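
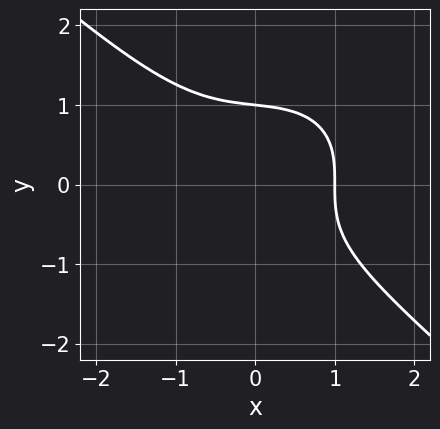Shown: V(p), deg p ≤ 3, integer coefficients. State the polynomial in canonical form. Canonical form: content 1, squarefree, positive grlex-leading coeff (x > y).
1. Degree: a generic line meets the curve in up to 3 points, so deg p = 3.
2. From the axis intercepts and sections: one x-axis crossing is at x = 1; it crosses the y-axis at the gridline y = 1.
3. Together with the visible shape, these determine p as stated.

2*x^3 + 3*y^3 + x - 3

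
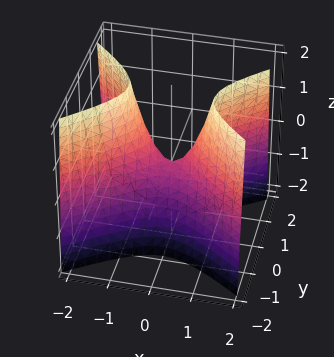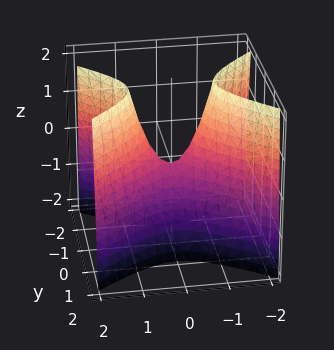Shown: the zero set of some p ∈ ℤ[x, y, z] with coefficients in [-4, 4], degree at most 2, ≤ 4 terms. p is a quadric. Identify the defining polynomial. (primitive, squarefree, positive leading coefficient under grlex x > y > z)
1. Degree: a hyperbolic paraboloid; a quadric, so deg p = 2.
2. Symmetries: it's symmetric under y → −y, forcing even powers of y; mirror symmetry x ↦ −x ⇒ only even powers of x.
3. Checking where it meets the axes: it meets the x-axis at x = 0 (among the integer gridlines); it crosses the y-axis at the gridline y = 0; one z-axis crossing is at z = 0.
4. Putting this together gives p.

2*x^2 - 3*y^2 - z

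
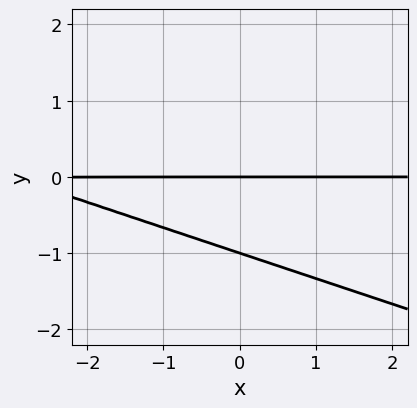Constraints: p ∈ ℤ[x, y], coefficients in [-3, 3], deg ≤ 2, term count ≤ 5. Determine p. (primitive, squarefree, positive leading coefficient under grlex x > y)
1. deg p = 2. The shape is more complex than any degree-1 curve.
2. From the visible intercepts: the y-axis gridline crossings are at y ∈ {-1, 0}; every point of the x-axis in the box is on the curve.
3. Together with the visible shape, these determine p as stated.

x*y + 3*y^2 + 3*y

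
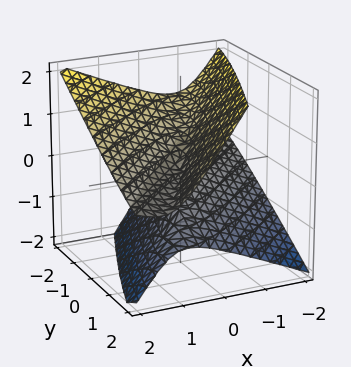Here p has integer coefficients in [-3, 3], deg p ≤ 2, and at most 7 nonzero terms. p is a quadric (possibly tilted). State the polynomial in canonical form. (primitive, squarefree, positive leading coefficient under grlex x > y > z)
2*x^2 - 3*x*y - 3*x*z + y^2 - 3*z^2

The degree is 2 — no degree-1 surface has this shape.
Checking where it meets the axes: it crosses the x-axis at the gridline x = 0; it meets the y-axis at y = 0 (among the integer gridlines); it crosses the z-axis at the gridline z = 0.
Fitting integer coefficients to these (and the overall shape) gives p.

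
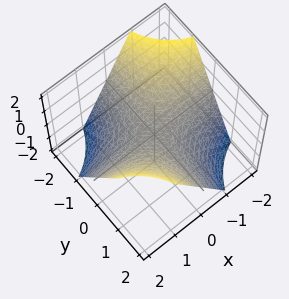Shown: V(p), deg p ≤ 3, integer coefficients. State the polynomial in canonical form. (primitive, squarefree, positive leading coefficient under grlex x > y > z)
1. Degree: a saddle surface; a quadric, so deg p = 2.
2. Observable constraints: the visible x-axis segment lies entirely on the surface; the visible y-axis segment lies entirely on the surface.
3. Together with the visible shape, these determine p as stated.

x*y - z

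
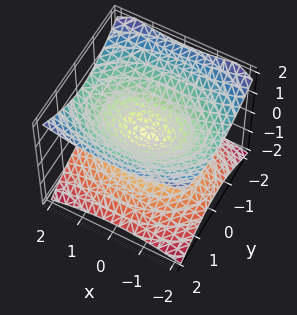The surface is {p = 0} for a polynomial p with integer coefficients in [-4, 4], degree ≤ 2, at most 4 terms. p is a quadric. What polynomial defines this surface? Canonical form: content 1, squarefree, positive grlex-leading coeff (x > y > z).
x^2 + 2*y^2 - 3*z^2

1. Degree: two nappes meeting at a single point; a quadric, so deg p = 2.
2. Symmetries: it's symmetric under z → −z, forcing even powers of z; it's symmetric under y → −y, forcing even powers of y; it's symmetric under x → −x, forcing even powers of x.
3. Against the integer gridlines: one x-axis crossing is at x = 0; it crosses the z-axis at the gridline z = 0; it crosses the y-axis at the gridline y = 0.
4. These observations pin down the coefficients.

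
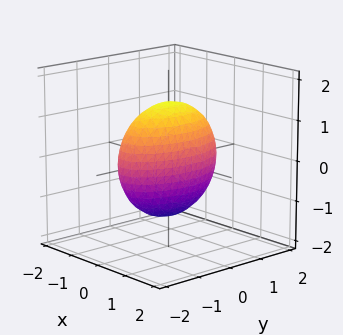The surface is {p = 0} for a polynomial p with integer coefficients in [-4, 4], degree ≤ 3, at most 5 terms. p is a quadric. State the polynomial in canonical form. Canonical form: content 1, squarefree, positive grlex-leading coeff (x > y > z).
3*x^2 + y^2 + z^2 - 2

1. deg p = 2.
2. Symmetries: it's symmetric under z → −z, forcing even powers of z; the x ↦ −x reflection is a symmetry, so x appears only in even powers; the y ↦ −y reflection is a symmetry, so y appears only in even powers.
3. These observations pin down the coefficients.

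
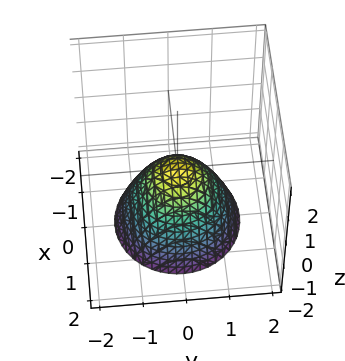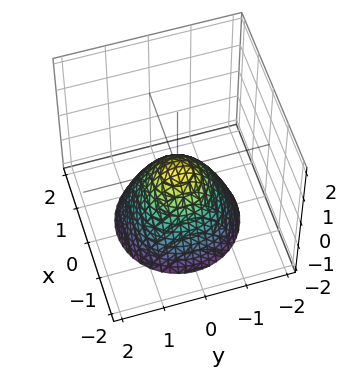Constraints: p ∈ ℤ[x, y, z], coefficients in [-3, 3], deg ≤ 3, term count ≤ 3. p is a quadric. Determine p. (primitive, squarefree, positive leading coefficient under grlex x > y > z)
x^2 + y^2 + z

(a) deg p = 2.
(b) Symmetries: rotational symmetry about the z-axis ⇒ p depends on x, y only through x² + y².
(c) From the visible intercepts: it crosses the x-axis at the gridline x = 0; it crosses the y-axis at the gridline y = 0; one z-axis crossing is at z = 0; a circular section at z = -1 has radius exactly 1.
(d) Putting this together gives p.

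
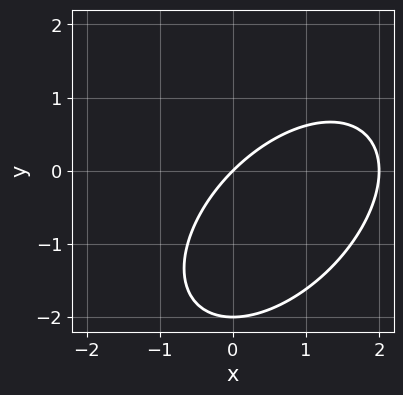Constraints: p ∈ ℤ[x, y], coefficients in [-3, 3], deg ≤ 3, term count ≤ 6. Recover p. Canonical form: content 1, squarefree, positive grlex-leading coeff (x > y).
First, the degree is 2 — the shape is more complex than any degree-1 curve.
Then, observable constraints: the x-axis gridline crossings are at x ∈ {0, 2}; the y-axis gridline crossings are at y ∈ {-2, 0}.
Finally, the integer polynomial consistent with all of this is the stated p.

x^2 - x*y + y^2 - 2*x + 2*y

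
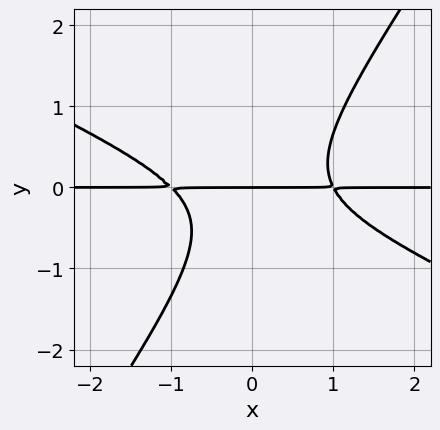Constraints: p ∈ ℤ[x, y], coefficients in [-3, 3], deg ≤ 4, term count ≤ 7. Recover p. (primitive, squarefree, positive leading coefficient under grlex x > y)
2*x^2*y + 3*x*y^2 - 3*y^3 - y^2 - 2*y

(a) deg p = 3. No degree-2 curve has this shape.
(b) From the visible intercepts: one y-axis crossing is at y = 0; every point of the x-axis in the box is on the curve.
(c) Fitting integer coefficients to these (and the overall shape) gives p.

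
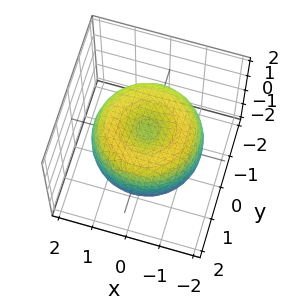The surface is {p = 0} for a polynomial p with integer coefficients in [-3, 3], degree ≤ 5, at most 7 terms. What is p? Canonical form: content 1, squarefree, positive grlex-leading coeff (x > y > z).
x^4 + 2*x^2*y^2 + y^4 - 2*x^2 - 2*y^2 + 2*z^2 - 1

(a) The degree is 4 — a generic line meets the surface in up to 4 points.
(b) Symmetries: the surface is invariant under rotation about z: p = q(x² + y², z).
(c) From the axis intercepts and sections: a circular section at z = -1 has radius exactly 1.
(d) Fitting integer coefficients to these (and the overall shape) gives p.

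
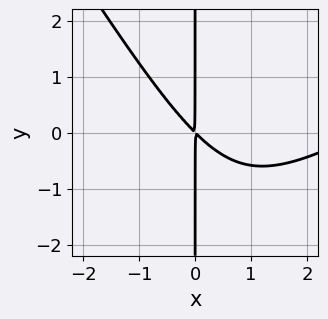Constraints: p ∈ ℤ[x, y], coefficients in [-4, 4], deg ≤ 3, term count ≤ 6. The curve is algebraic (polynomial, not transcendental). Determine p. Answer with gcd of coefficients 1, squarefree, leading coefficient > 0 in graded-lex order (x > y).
First, deg p = 3.
Then, observable constraints: the visible y-axis segment lies entirely on the curve.
Finally, together with the visible shape, these determine p as stated.

x^3 - x^2*y - x*y^2 - 3*x^2 - 3*x*y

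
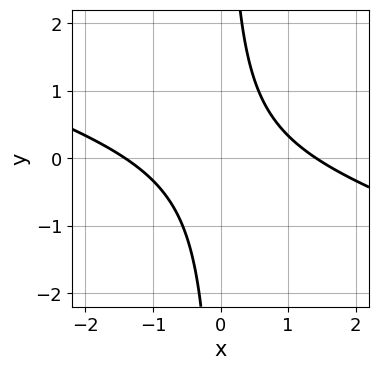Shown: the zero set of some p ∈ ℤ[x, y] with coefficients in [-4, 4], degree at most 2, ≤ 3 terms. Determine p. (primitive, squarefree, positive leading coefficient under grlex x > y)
x^2 + 3*x*y - 2

1. The degree is 2 — the shape is more complex than any degree-1 curve.
2. Against the integer gridlines: the curve avoids every integer y-axis point in the box.
3. Putting this together gives p.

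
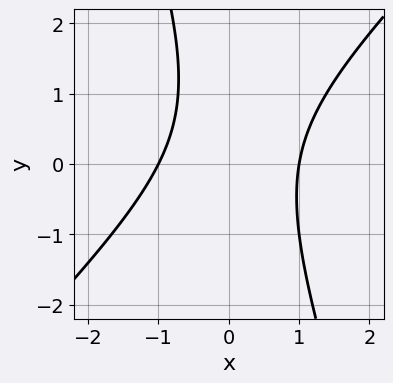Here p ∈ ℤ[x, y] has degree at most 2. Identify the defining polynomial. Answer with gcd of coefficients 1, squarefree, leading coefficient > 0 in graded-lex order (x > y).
deg p = 2. The shape is more complex than any degree-1 curve.
Reading off the gridlines: the curve avoids every integer y-axis point in the box; among the integer gridlines, it crosses the x-axis at x ∈ {-1, 1}.
Assembling these constraints gives the stated polynomial.

3*x^2 - 2*x*y - y^2 + y - 3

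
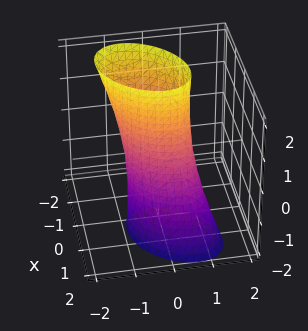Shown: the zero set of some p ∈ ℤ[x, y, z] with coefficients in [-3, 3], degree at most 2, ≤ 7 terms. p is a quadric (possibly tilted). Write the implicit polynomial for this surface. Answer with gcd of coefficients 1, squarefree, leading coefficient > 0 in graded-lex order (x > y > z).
First, deg p = 2.
Next, from the axis intercepts and sections: it misses every integer gridline on the z-axis.
Finally, assembling these constraints gives the stated polynomial.

3*x^2 - 2*x*y + 2*x*z + 3*y^2 - 2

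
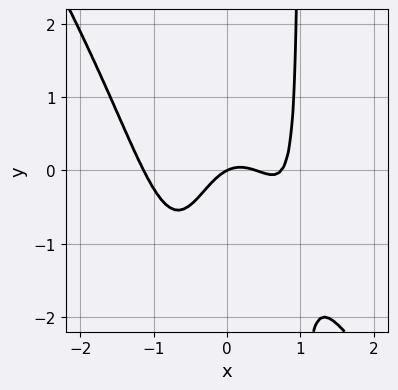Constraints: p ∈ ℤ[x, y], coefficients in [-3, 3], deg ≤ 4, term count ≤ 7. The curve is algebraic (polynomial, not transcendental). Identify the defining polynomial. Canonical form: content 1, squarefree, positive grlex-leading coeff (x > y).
3*x^4 + 2*x^3*y - 3*x^2 + x - 2*y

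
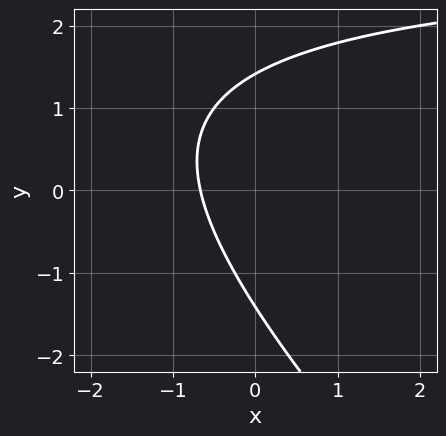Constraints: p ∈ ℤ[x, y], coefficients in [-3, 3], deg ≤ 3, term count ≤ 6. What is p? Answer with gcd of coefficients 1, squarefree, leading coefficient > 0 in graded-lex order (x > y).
x*y + y^2 - 3*x - 2

1. The degree is 2 — the shape is more complex than any degree-1 curve.
2. Solving for integer coefficients yields p as stated.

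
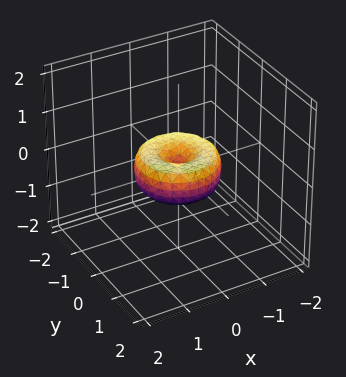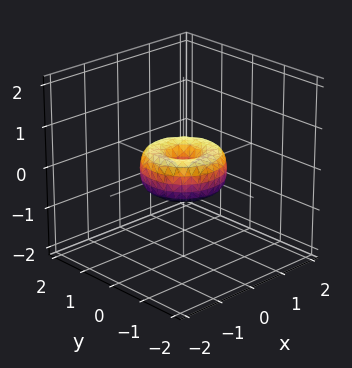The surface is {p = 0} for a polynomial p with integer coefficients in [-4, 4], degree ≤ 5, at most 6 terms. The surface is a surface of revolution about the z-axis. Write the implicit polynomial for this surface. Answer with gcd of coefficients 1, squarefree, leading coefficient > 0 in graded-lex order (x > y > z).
The degree is 4 — the shape is more complex than any degree-3 surface.
Symmetries: rotational symmetry about the z-axis ⇒ p depends on x, y only through x² + y².
From the visible intercepts: one z-axis crossing is at z = 0; among the integer gridlines, it crosses the y-axis at y ∈ {-1, 0, 1}.
Assembling these constraints gives the stated polynomial. Check: (1, 0, 0) on the x-axis lies on the surface, and p(1, 0, 0) = 0. ✓

x^4 + 2*x^2*y^2 + y^4 - x^2 - y^2 + z^2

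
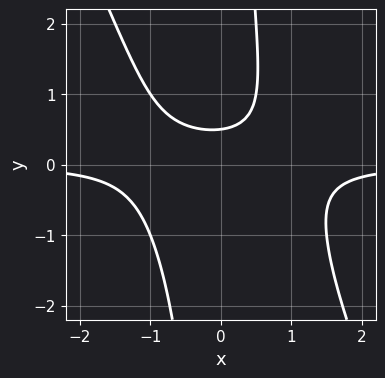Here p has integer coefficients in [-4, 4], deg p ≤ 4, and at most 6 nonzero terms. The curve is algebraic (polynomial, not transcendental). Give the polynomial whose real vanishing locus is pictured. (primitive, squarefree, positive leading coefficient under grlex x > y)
2*x^2*y + x*y^2 - 2*y + 1

Degree: a generic line meets the curve in up to 3 points, so deg p = 3.
From the axis intercepts and sections: the curve avoids every integer x-axis point in the box.
Fitting integer coefficients to these (and the overall shape) gives p.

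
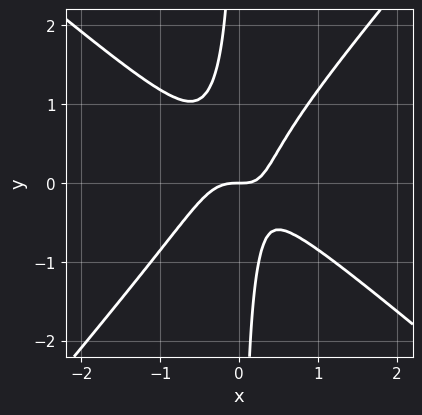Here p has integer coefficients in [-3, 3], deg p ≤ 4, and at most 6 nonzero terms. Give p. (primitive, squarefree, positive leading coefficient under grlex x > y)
1. deg p = 3. No degree-2 curve has this shape.
2. Observable constraints: one y-axis crossing is at y = 0; one x-axis crossing is at x = 0.
3. The integer polynomial consistent with all of this is the stated p.

3*x^3 + x^2*y - 3*x*y^2 + x*y - y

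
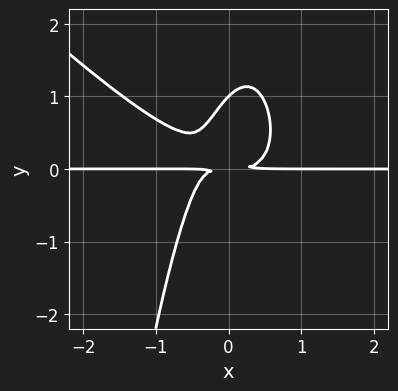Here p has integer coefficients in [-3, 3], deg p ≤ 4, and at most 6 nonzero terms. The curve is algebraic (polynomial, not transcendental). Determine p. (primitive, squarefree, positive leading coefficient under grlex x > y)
3*x^3*y + 3*x^2*y^2 - 2*x*y^2 + 2*y^3 - 2*y^2

1. deg p = 4.
2. From the axis intercepts and sections: the visible x-axis segment lies entirely on the curve; it meets the y-axis at y = 1 (among the integer gridlines).
3. Together with the visible shape, these determine p as stated.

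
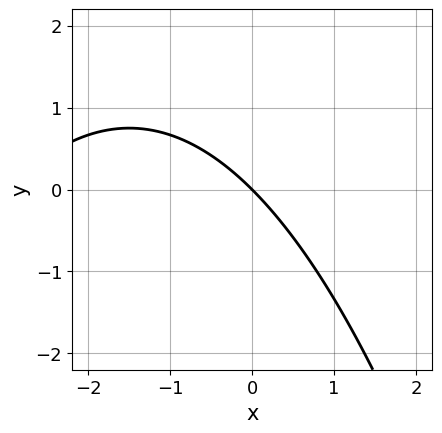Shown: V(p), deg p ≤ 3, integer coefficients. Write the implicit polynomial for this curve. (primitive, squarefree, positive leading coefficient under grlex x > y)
x^2 + 3*x + 3*y

The degree is 2 — the shape is more complex than any degree-1 curve.
Checking where it meets the axes: it crosses the y-axis at the gridline y = 0; one x-axis crossing is at x = 0.
Solving for integer coefficients yields p as stated.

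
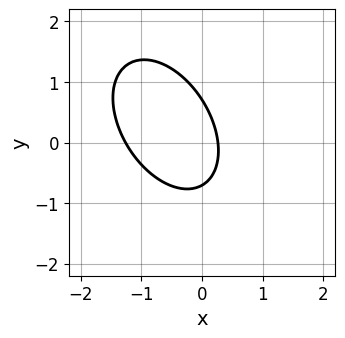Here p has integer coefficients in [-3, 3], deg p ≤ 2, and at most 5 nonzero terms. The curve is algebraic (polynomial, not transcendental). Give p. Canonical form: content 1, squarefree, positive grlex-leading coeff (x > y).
3*x^2 + 2*x*y + 2*y^2 + 3*x - 1

(a) The degree is 2 — a generic line meets the curve in up to 2 points.
(b) The integer polynomial consistent with all of this is the stated p.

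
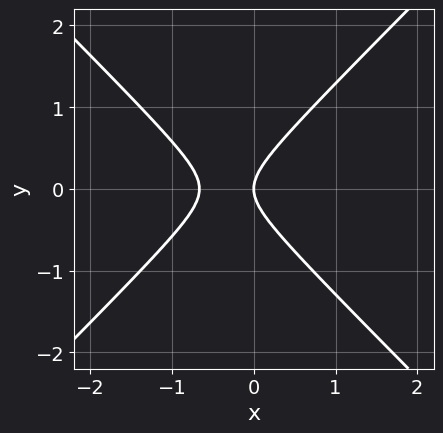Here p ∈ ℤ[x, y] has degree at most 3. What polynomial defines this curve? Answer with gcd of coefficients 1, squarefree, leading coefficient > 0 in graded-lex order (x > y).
3*x^2 - 3*y^2 + 2*x

(a) The degree is 2 — a generic line meets the curve in up to 2 points.
(b) Symmetries: the y ↦ −y reflection is a symmetry, so y appears only in even powers.
(c) From the axis intercepts and sections: it meets the y-axis at y = 0 (among the integer gridlines); it crosses the x-axis at the gridline x = 0.
(d) Fitting integer coefficients to these (and the overall shape) gives p.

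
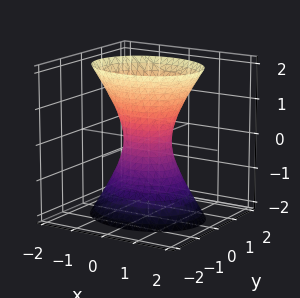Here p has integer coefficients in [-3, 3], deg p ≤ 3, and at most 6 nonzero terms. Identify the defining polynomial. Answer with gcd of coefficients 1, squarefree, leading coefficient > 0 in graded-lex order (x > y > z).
2*x^2 + 3*y^2 - z^2 - 1

First, the degree is 2 — an hourglass — one-sheet hyperboloid; a quadric.
Next, symmetries: the x ↦ −x reflection is a symmetry, so x appears only in even powers; the z ↦ −z reflection is a symmetry, so z appears only in even powers; the y ↦ −y reflection is a symmetry, so y appears only in even powers.
Then, checking where it meets the axes: it misses every integer gridline on the z-axis.
Finally, together with the visible shape, these determine p as stated.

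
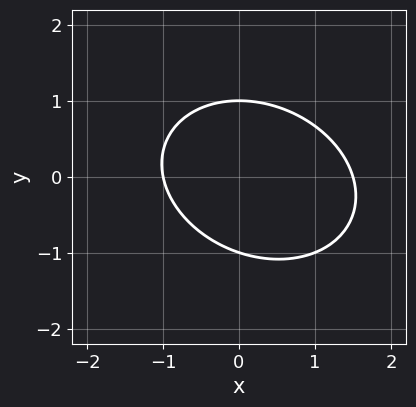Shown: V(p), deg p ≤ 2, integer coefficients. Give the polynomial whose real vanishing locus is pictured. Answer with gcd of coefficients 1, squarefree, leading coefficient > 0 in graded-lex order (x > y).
Degree: a generic line meets the curve in up to 2 points, so deg p = 2.
Checking where it meets the axes: among the integer gridlines, it crosses the y-axis at y ∈ {-1, 1}; it crosses the x-axis at the gridline x = -1.
Putting this together gives p.

2*x^2 + x*y + 3*y^2 - x - 3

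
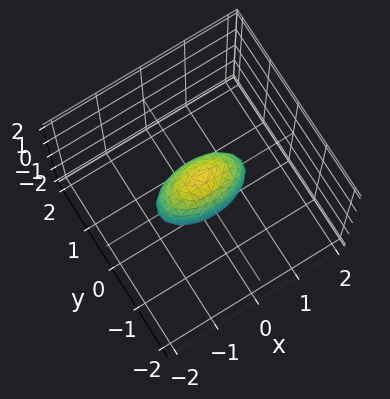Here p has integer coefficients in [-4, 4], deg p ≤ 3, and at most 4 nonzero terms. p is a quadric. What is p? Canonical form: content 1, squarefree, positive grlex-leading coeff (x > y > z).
deg p = 2.
Symmetries: it's symmetric under y → −y, forcing even powers of y; mirror symmetry z ↦ −z ⇒ only even powers of z; the x ↦ −x reflection is a symmetry, so x appears only in even powers.
Observable constraints: among the integer gridlines, it crosses the x-axis at x ∈ {-1, 1}; the z-axis gridline crossings are at z ∈ {-1, 1}.
Fitting integer coefficients to these (and the overall shape) gives p.

x^2 + 3*y^2 + z^2 - 1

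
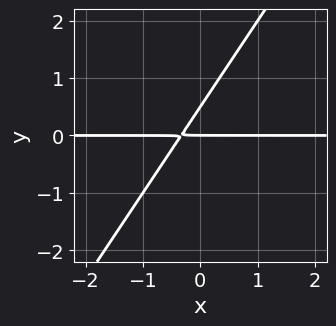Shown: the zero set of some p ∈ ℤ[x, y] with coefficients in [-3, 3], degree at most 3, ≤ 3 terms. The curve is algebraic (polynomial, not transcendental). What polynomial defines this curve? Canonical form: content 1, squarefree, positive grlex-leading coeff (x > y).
Degree: a generic line meets the curve in up to 2 points, so deg p = 2.
Checking where it meets the axes: it crosses the y-axis at the gridline y = 0; the visible x-axis segment lies entirely on the curve.
Fitting integer coefficients to these (and the overall shape) gives p.

3*x*y - 2*y^2 + y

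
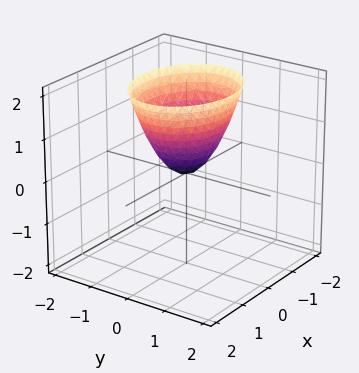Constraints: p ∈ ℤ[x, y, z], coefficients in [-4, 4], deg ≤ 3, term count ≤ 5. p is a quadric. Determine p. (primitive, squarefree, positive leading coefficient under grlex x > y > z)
deg p = 2. A single bowl opening along one axis; a quadric.
Symmetries: mirror symmetry x ↦ −x ⇒ only even powers of x; mirror symmetry y ↦ −y ⇒ only even powers of y.
Reading off the gridlines: one y-axis crossing is at y = 0; it crosses the z-axis at the gridline z = 0; one x-axis crossing is at x = 0.
Putting this together gives p.

2*x^2 + 3*y^2 - 2*z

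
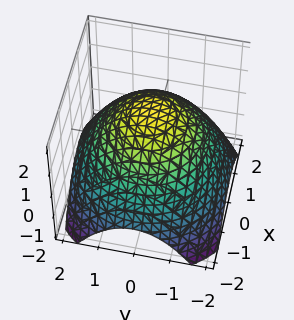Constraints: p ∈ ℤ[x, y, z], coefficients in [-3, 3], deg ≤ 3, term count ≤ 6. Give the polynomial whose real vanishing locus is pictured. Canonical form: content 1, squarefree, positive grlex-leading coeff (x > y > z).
x^2 + y^2 + 2*z - 3

First, deg p = 2. No degree-1 surface has this shape.
Then, symmetries: rotational symmetry about the z-axis ⇒ p depends on x, y only through x² + y².
Next, observable constraints: a circular section at z = 1 has radius exactly 1.
Finally, matching integer coefficients to the picture gives p.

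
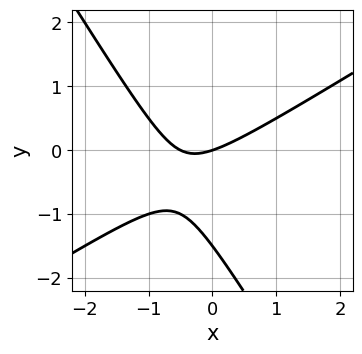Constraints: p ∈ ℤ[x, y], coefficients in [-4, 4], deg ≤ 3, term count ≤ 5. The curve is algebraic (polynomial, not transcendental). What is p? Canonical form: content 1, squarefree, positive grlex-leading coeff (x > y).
First, degree: no degree-1 curve has this shape, so deg p = 2.
Then, checking where it meets the axes: one y-axis crossing is at y = 0; it meets the x-axis at x = 0 (among the integer gridlines).
Finally, putting this together gives p.

2*x^2 - 2*x*y - 2*y^2 + x - 3*y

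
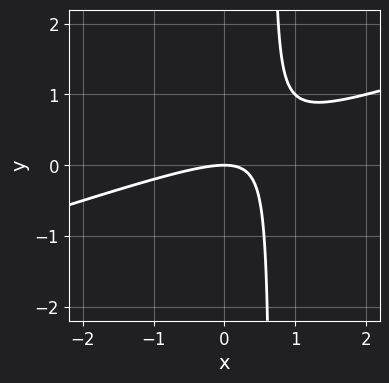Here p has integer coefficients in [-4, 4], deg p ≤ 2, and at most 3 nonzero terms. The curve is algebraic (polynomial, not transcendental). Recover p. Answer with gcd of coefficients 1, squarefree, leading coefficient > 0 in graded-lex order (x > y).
x^2 - 3*x*y + 2*y

Degree: the shape is more complex than any degree-1 curve, so deg p = 2.
Observable constraints: one y-axis crossing is at y = 0; it crosses the x-axis at the gridline x = 0.
Putting this together gives p.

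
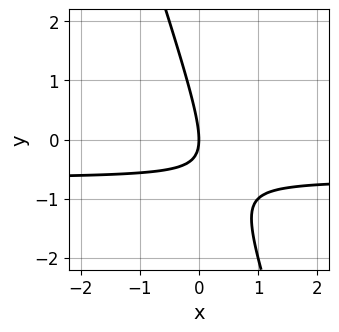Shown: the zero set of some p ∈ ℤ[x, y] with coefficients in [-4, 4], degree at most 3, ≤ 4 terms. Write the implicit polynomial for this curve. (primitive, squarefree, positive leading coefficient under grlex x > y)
(a) Degree: no degree-1 curve has this shape, so deg p = 2.
(b) From the axis intercepts and sections: it crosses the x-axis at the gridline x = 0; one y-axis crossing is at y = 0.
(c) Putting this together gives p.

3*x*y + y^2 + 2*x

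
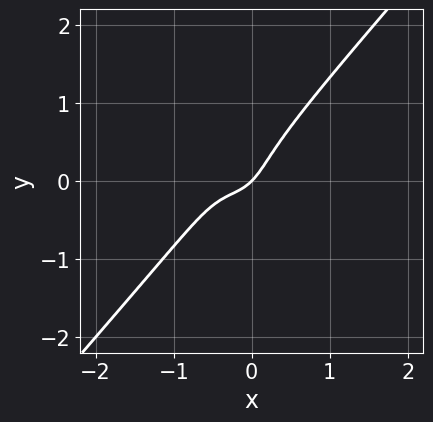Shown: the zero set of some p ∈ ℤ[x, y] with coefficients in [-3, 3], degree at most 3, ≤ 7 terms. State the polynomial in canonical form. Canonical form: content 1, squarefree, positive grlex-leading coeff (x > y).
(a) The degree is 3 — a generic line meets the curve in up to 3 points.
(b) Checking where it meets the axes: one y-axis crossing is at y = 0; one x-axis crossing is at x = 0.
(c) The integer polynomial consistent with all of this is the stated p.

3*x^3 - 2*y^3 + 2*x^2 + x - y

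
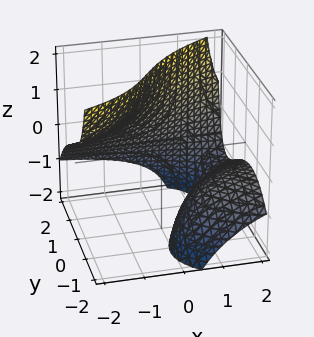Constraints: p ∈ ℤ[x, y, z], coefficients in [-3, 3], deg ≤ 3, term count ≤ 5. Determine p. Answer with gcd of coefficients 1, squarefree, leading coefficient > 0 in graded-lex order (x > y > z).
First, degree: no degree-2 surface has this shape, so deg p = 3.
Then, reading off the gridlines: it misses every integer gridline on the x-axis; it misses every integer gridline on the z-axis.
Finally, matching integer coefficients to the picture gives p.

y^3 - x*y - 3*x*z + 2*y*z - 3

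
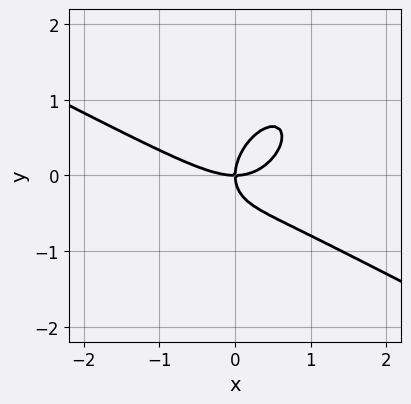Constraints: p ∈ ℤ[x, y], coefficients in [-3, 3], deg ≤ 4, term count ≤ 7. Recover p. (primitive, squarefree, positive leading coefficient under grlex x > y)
Degree: no degree-2 curve has this shape, so deg p = 3.
Reading off the gridlines: one x-axis crossing is at x = 0; one y-axis crossing is at y = 0.
Together with the visible shape, these determine p as stated.

2*x^3 + 2*x^2*y - 2*x*y^2 + 3*y^3 - 3*x*y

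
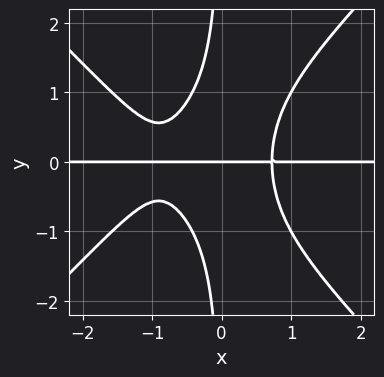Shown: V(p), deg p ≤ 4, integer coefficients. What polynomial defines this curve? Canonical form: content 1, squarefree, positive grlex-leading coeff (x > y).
3*x^3*y - 3*x*y^3 + 3*x^2*y - x*y - 2*y

First, the degree is 4 — no degree-3 curve has this shape.
Next, reading off the gridlines: the visible x-axis segment lies entirely on the curve; it crosses the y-axis at the gridline y = 0.
Finally, assembling these constraints gives the stated polynomial.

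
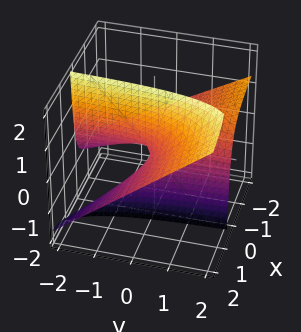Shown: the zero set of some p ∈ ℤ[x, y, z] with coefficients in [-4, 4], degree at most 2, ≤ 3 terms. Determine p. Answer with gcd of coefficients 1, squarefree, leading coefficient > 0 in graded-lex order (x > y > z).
2*x*y - 3*x*z + z

The degree is 2 — a generic line meets the surface in up to 2 points.
Reading off the gridlines: one z-axis crossing is at z = 0; the visible y-axis segment lies entirely on the surface; every point of the x-axis in the box is on the surface.
The integer polynomial consistent with all of this is the stated p.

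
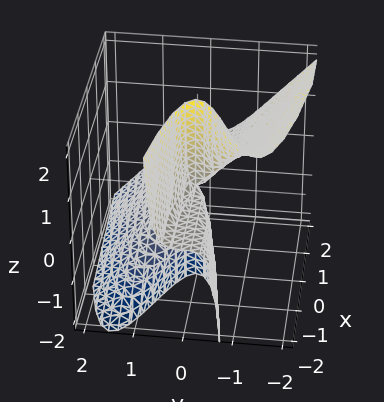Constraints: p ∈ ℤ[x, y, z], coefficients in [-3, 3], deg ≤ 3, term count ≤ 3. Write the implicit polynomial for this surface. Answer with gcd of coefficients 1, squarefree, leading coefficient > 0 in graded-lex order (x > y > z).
3*y^3 + 3*y^2*z + x*z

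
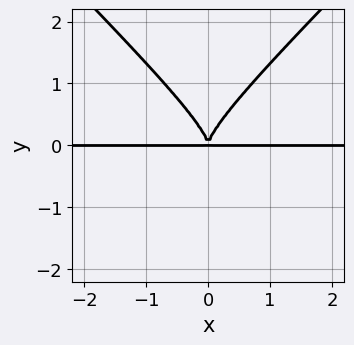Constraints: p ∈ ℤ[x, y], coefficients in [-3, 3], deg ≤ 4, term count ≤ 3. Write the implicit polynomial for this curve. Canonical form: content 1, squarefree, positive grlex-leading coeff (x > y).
1. The degree is 4 — the shape is more complex than any degree-3 curve.
2. Symmetries: mirror symmetry x ↦ −x ⇒ only even powers of x.
3. Against the integer gridlines: every point of the x-axis in the box is on the curve.
4. Together with the visible shape, these determine p as stated.

x^2*y^2 - y^4 + x^2*y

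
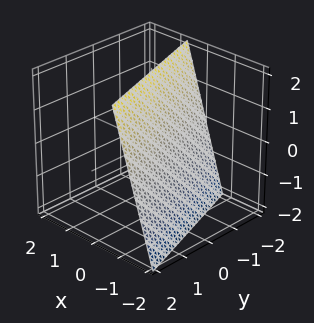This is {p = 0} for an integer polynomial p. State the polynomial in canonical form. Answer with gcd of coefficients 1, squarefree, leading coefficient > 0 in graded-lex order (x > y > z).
3*x + y - z + 2

1. The degree is 1 — every cross-section is a straight line — this is a plane.
2. From the visible intercepts: one z-axis crossing is at z = 2; it crosses the y-axis at the gridline y = -2.
3. The integer polynomial consistent with all of this is the stated p.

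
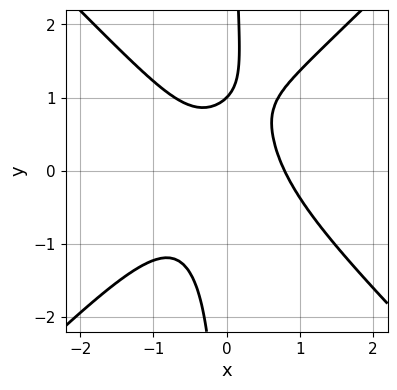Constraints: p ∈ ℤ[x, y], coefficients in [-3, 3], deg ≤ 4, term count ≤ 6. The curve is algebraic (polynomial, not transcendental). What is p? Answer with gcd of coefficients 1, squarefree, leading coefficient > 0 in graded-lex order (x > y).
2*x^3 - 2*x*y^2 + x*y + y - 1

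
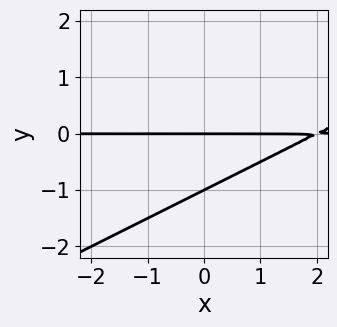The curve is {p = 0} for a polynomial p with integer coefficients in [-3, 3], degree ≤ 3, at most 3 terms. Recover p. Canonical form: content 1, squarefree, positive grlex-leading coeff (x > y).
x*y - 2*y^2 - 2*y

1. The degree is 2 — a generic line meets the curve in up to 2 points.
2. From the axis intercepts and sections: every point of the x-axis in the box is on the curve; the y-axis gridline crossings are at y ∈ {-1, 0}.
3. Solving for integer coefficients yields p as stated.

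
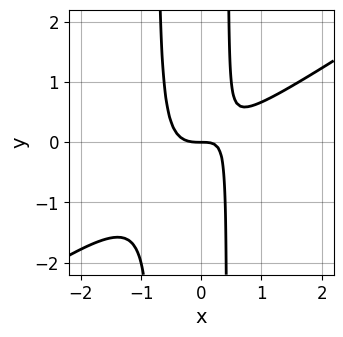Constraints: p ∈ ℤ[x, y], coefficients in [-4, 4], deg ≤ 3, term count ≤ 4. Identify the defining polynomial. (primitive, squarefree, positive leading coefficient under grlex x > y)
2*x^3 - 3*x^2*y - x*y + y

First, the degree is 3 — a generic line meets the curve in up to 3 points.
Next, observable constraints: it meets the y-axis at y = 0 (among the integer gridlines); one x-axis crossing is at x = 0.
Finally, together with the visible shape, these determine p as stated.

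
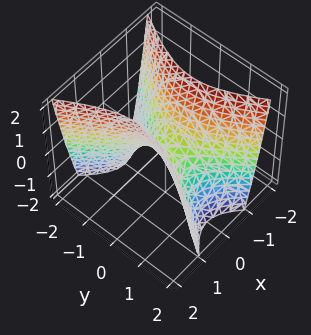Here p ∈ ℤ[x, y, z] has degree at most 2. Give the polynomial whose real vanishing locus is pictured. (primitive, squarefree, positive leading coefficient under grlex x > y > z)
1. Degree: a saddle surface; a quadric, so deg p = 2.
2. Symmetries: mirror symmetry y ↦ −y ⇒ only even powers of y; it's symmetric under x → −x, forcing even powers of x.
3. Observable constraints: it meets the x-axis at x = 0 (among the integer gridlines); one z-axis crossing is at z = 0; it crosses the y-axis at the gridline y = 0.
4. Together with the visible shape, these determine p as stated.

2*x^2 - y^2 - z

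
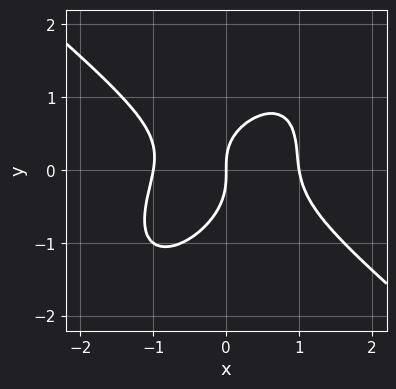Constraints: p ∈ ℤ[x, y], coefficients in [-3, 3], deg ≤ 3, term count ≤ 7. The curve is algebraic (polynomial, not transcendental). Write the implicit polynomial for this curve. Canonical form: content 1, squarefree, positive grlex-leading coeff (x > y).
The degree is 3 — a generic line meets the curve in up to 3 points.
Observable constraints: the x-axis gridline crossings are at x ∈ {-1, 0, 1}; it meets the y-axis at y = 0 (among the integer gridlines).
Assembling these constraints gives the stated polynomial.

3*x^3 - 2*x*y^2 + 3*y^3 + x*y - 3*x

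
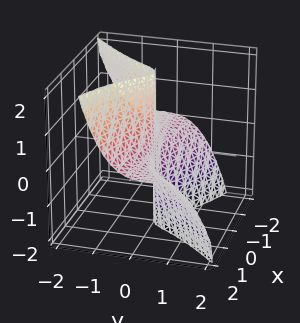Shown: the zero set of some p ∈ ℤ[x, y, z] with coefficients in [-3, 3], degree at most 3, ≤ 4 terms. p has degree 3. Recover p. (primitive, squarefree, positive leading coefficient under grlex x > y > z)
2*x^2*z - 2*x*y^2 + 3*y^3 + 2*y

The degree is 3 — a generic line meets the surface in up to 3 points.
Against the integer gridlines: it crosses the y-axis at the gridline y = 0; every point of the z-axis in the box is on the surface; the visible x-axis segment lies entirely on the surface.
The integer polynomial consistent with all of this is the stated p.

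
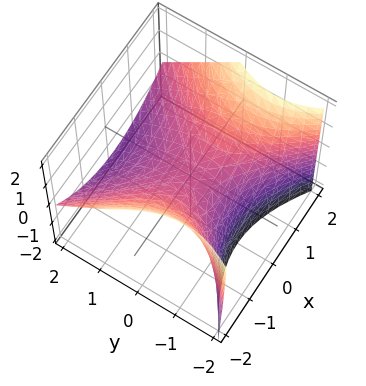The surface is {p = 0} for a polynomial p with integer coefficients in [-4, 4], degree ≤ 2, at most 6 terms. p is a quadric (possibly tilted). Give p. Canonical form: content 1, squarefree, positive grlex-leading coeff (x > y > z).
x^2 - y^2 - y*z - 2*z

1. The degree is 2 — the shape is more complex than any degree-1 surface.
2. Against the integer gridlines: one x-axis crossing is at x = 0; it meets the z-axis at z = 0 (among the integer gridlines); it meets the y-axis at y = 0 (among the integer gridlines).
3. These observations pin down the coefficients.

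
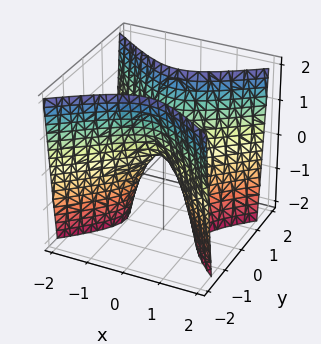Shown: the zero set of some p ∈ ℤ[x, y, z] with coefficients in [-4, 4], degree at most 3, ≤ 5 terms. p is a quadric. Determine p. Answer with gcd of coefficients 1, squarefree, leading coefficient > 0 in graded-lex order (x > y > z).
Degree: a saddle surface; a quadric, so deg p = 2.
Symmetries: it's symmetric under y → −y, forcing even powers of y; it's symmetric under x → −x, forcing even powers of x.
From the axis intercepts and sections: it crosses the z-axis at the gridline z = 0; it meets the y-axis at y = 0 (among the integer gridlines).
Putting this together gives p.

2*x^2 - 3*y^2 + z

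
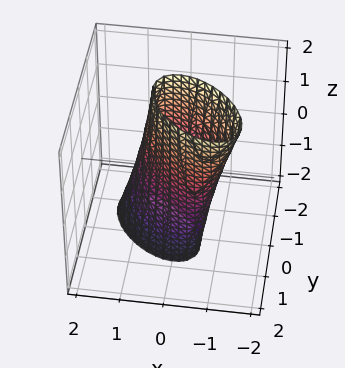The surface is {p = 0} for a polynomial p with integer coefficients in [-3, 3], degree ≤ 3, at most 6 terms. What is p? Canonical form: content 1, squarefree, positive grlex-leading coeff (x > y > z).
3*x^2 + 3*x*y + x*z + 3*y^2 - 2

First, degree: the shape is more complex than any degree-1 surface, so deg p = 2.
Then, checking where it meets the axes: no z-intercept at any integer in the box.
Finally, these observations pin down the coefficients.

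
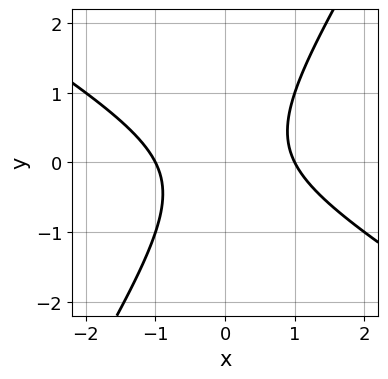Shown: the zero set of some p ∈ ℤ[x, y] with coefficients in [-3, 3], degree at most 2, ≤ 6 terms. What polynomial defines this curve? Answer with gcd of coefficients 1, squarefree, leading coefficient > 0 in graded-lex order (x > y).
x^2 + x*y - y^2 - 1

(a) Degree: no degree-1 curve has this shape, so deg p = 2.
(b) Against the integer gridlines: no y-intercept at any integer in the box; the x-axis gridline crossings are at x ∈ {-1, 1}.
(c) These observations pin down the coefficients.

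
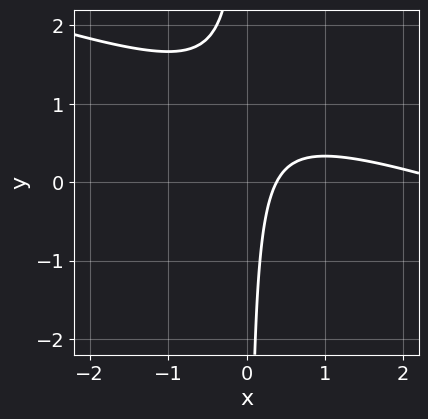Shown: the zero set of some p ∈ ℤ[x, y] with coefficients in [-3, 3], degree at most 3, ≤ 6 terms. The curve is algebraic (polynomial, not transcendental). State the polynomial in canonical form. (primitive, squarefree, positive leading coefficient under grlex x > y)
1. deg p = 2.
2. From the visible intercepts: no y-intercept at any integer in the box.
3. Solving for integer coefficients yields p as stated.

x^2 + 3*x*y - 3*x + 1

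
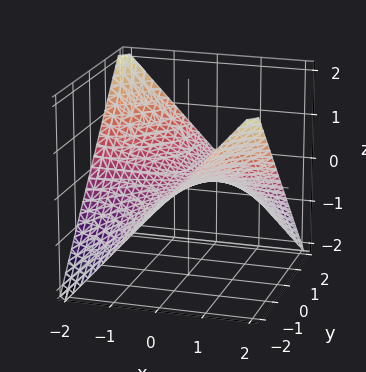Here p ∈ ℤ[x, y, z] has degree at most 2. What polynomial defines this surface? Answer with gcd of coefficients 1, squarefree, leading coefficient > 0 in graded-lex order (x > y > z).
x*y + 2*z

(a) The degree is 2 — a hyperbolic paraboloid; a quadric.
(b) Checking where it meets the axes: it meets the z-axis at z = 0 (among the integer gridlines); every point of the y-axis in the box is on the surface; every point of the x-axis in the box is on the surface.
(c) Matching integer coefficients to the picture gives p.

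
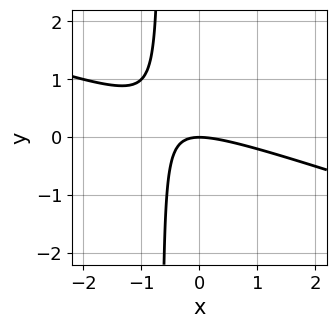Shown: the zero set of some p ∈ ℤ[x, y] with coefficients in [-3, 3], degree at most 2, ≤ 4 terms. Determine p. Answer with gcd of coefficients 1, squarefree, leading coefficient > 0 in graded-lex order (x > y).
x^2 + 3*x*y + 2*y

deg p = 2. No degree-1 curve has this shape.
Against the integer gridlines: it meets the x-axis at x = 0 (among the integer gridlines); one y-axis crossing is at y = 0.
Fitting integer coefficients to these (and the overall shape) gives p.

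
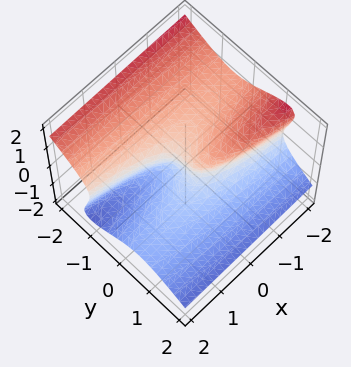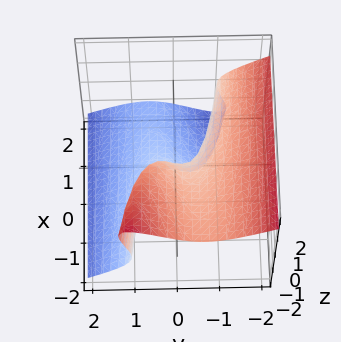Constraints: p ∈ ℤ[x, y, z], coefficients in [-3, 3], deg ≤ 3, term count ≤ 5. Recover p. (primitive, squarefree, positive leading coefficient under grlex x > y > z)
2*y^3 - 3*y*z^2 + 2*z^3 + x

(a) The degree is 3 — no degree-2 surface has this shape.
(b) Against the integer gridlines: it meets the y-axis at y = 0 (among the integer gridlines); it crosses the x-axis at the gridline x = 0; it meets the z-axis at z = 0 (among the integer gridlines).
(c) Putting this together gives p.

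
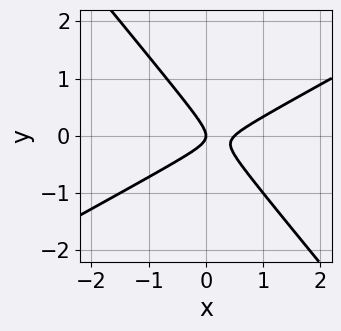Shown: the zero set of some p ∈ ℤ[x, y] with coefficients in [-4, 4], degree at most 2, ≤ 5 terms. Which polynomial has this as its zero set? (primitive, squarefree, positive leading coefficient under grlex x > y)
2*x^2 - 2*x*y - 3*y^2 - x

(a) The degree is 2 — no degree-1 curve has this shape.
(b) Against the integer gridlines: one x-axis crossing is at x = 0; it crosses the y-axis at the gridline y = 0.
(c) Together with the visible shape, these determine p as stated.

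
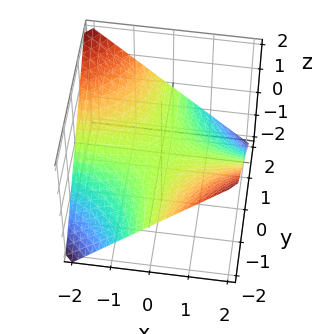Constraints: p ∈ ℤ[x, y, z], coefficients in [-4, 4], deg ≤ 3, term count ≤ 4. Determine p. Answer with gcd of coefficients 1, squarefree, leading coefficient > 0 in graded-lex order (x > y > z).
First, the degree is 2 — a hyperbolic paraboloid; a quadric.
Then, from the axis intercepts and sections: the visible x-axis segment lies entirely on the surface; one z-axis crossing is at z = 0.
Finally, matching integer coefficients to the picture gives p. Check: (0, -1, 0) on the y-axis lies on the surface, and p(0, -1, 0) = 0. ✓

x*y + 2*z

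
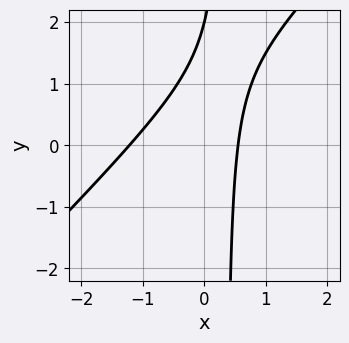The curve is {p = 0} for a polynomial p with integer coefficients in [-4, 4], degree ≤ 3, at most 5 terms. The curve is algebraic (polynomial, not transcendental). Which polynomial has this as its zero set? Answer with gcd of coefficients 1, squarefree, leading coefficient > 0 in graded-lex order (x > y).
1. deg p = 2. A generic line meets the curve in up to 2 points.
2. From the visible intercepts: it meets the y-axis at y = 2 (among the integer gridlines).
3. Putting this together gives p.

3*x^2 - 3*x*y + 2*x + y - 2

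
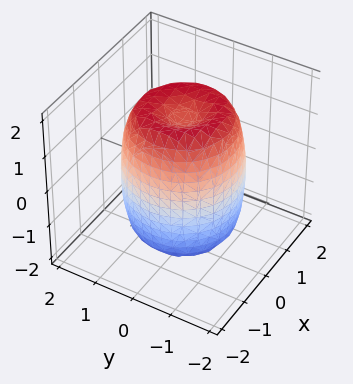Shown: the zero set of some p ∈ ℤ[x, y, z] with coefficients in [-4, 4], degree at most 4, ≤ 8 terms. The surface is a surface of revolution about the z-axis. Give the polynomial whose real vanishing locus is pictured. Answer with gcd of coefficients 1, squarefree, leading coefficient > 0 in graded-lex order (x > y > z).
First, degree: no degree-3 surface has this shape, so deg p = 4.
Then, symmetry: every cross-section ⟂ z is a circle, so x, y appear only via x² + y².
Next, from the axis intercepts and sections: a circular section at z = -1 has radius between 1 and 2.
Finally, together with the visible shape, these determine p as stated.

2*x^4 + 4*x^2*y^2 + 2*y^4 - 3*x^2 - 3*y^2 + z^2 - 2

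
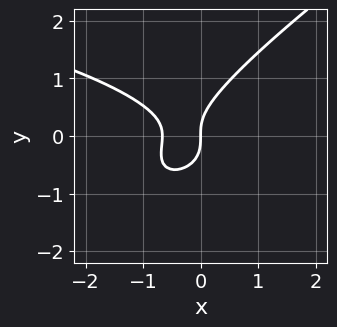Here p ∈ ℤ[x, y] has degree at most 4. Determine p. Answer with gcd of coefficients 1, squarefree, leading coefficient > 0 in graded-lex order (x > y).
2*x*y^2 - 3*y^3 + 3*x^2 + 2*x

1. Degree: a generic line meets the curve in up to 3 points, so deg p = 3.
2. Reading off the gridlines: it crosses the x-axis at the gridline x = 0; it crosses the y-axis at the gridline y = 0.
3. Together with the visible shape, these determine p as stated.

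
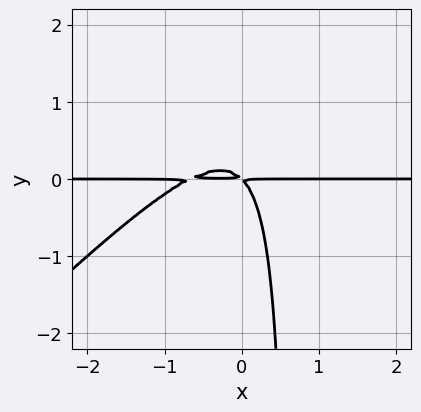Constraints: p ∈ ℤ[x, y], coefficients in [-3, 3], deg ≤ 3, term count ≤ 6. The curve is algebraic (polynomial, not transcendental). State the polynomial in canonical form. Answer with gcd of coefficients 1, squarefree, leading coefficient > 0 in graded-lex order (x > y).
3*x^2*y - 3*x*y^2 + 2*x*y + 2*y^2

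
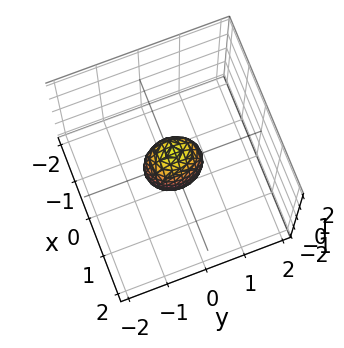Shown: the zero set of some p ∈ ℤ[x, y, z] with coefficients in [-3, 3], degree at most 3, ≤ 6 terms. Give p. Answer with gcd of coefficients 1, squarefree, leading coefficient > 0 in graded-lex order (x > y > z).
3*x^2 + 2*y^2 + z^2 - 1

1. deg p = 2. Bounded and convex; a quadric.
2. Symmetries: the y ↦ −y reflection is a symmetry, so y appears only in even powers; the x ↦ −x reflection is a symmetry, so x appears only in even powers; it's symmetric under z → −z, forcing even powers of z.
3. Against the integer gridlines: among the integer gridlines, it crosses the z-axis at z ∈ {-1, 1}.
4. Fitting integer coefficients to these (and the overall shape) gives p.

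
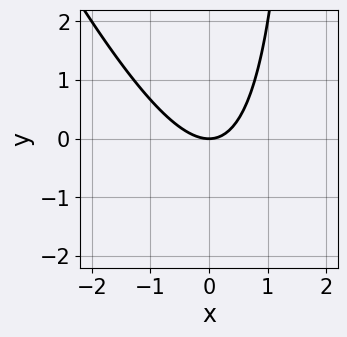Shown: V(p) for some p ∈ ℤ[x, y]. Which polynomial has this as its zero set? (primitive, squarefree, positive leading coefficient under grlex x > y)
2*x^2 + x*y - 2*y

The degree is 2 — the shape is more complex than any degree-1 curve.
Reading off the gridlines: one x-axis crossing is at x = 0; one y-axis crossing is at y = 0.
Solving for integer coefficients yields p as stated.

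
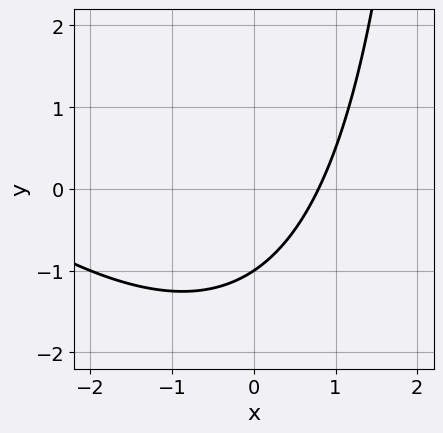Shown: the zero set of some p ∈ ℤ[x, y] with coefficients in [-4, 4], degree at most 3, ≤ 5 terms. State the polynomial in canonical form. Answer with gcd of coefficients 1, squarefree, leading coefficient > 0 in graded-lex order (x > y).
First, deg p = 2. No degree-1 curve has this shape.
Then, checking where it meets the axes: one y-axis crossing is at y = -1.
Finally, putting this together gives p.

x^2 + x*y + 3*x - 3*y - 3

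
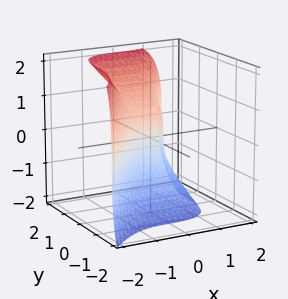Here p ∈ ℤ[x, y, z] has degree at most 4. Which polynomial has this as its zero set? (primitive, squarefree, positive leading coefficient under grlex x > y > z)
3*x^3 - 2*y^3 + z^3 + 3*y^2 - 3*y

1. The degree is 3 — the shape is more complex than any degree-2 surface.
2. Reading off the gridlines: it meets the y-axis at y = 0 (among the integer gridlines); it meets the z-axis at z = 0 (among the integer gridlines); it crosses the x-axis at the gridline x = 0.
3. Together with the visible shape, these determine p as stated.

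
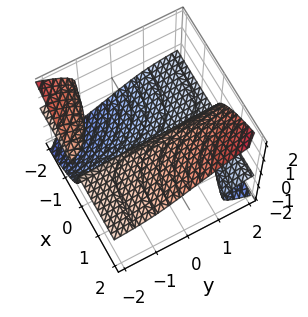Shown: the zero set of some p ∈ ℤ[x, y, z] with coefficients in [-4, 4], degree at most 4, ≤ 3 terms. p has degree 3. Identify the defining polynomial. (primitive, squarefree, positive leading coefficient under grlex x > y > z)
3*x*y*z - 3*z^3 + 2*x

The picture has 3 separate pieces. They look like related sheets of one shape, so recover p as a whole.
The degree is 3 — no degree-2 surface has this shape.
Observable constraints: one z-axis crossing is at z = 0; the visible y-axis segment lies entirely on the surface.
Assembling these constraints gives the stated polynomial.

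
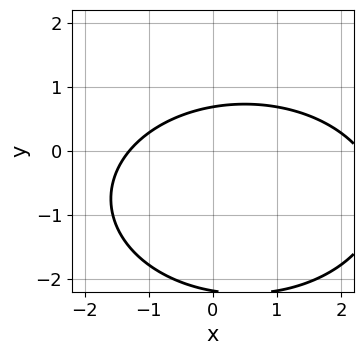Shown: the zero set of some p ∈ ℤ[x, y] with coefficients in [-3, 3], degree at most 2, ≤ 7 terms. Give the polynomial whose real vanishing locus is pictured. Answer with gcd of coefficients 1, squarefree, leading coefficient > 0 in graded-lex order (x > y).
(a) The degree is 2 — a generic line meets the curve in up to 2 points.
(b) Putting this together gives p.

x^2 + 2*y^2 - x + 3*y - 3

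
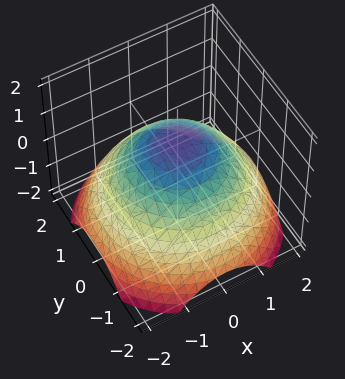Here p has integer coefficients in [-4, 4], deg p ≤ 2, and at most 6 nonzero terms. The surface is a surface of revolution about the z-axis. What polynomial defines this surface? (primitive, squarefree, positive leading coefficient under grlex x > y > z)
x^2 + y^2 + 2*z - 2

The degree is 2 — no degree-1 surface has this shape.
By symmetry, the z-axis is an axis of rotation, so x and y enter only as x² + y².
Checking where it meets the axes: it meets the z-axis at z = 1 (among the integer gridlines); a circular section at z = 0 has radius between 1 and 2.
Assembling these constraints gives the stated polynomial.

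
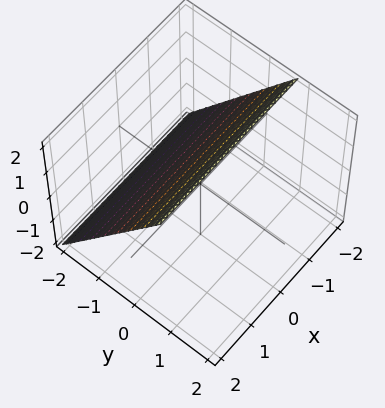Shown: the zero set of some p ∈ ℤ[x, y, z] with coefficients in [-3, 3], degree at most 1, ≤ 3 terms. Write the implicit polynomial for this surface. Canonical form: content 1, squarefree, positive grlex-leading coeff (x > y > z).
Degree: every cross-section is a straight line — this is a plane, so deg p = 1.
From the axis intercepts and sections: no x-intercept at any integer in the box; it meets the z-axis at z = 1 (among the integer gridlines).
Putting this together gives p.

3*y - 2*z + 2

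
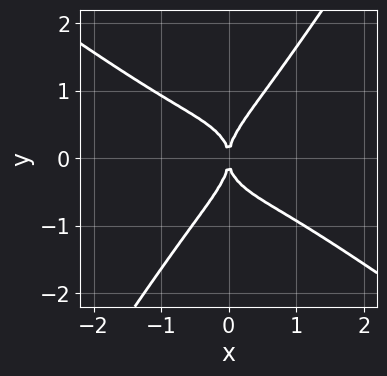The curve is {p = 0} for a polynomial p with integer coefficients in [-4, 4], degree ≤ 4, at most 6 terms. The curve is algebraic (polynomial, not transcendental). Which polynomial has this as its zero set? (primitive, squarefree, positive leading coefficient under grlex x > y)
The degree is 4 — no degree-3 curve has this shape.
Against the integer gridlines: one y-axis crossing is at y = 0; it crosses the x-axis at the gridline x = 0.
Together with the visible shape, these determine p as stated.

2*x^4 + x^3*y + 2*x*y^3 - 2*y^4 + 2*x^2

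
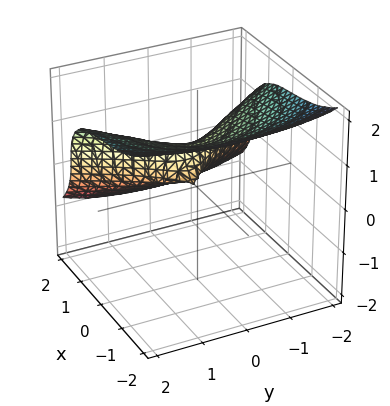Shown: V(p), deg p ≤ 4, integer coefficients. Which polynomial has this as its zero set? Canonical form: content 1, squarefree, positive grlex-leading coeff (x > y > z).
First, degree: no degree-2 surface has this shape, so deg p = 3.
Next, observable constraints: it meets the y-axis at y = 0 (among the integer gridlines); the z-axis gridline crossings are at z ∈ {0, 1}.
Finally, these observations pin down the coefficients.

x^3 + 3*z^3 + x*z - y^2 - 3*z^2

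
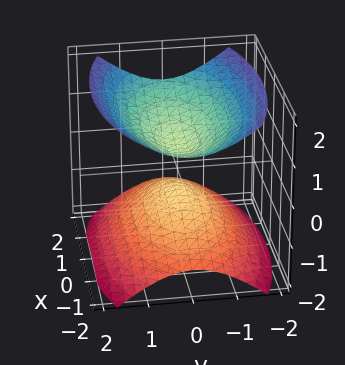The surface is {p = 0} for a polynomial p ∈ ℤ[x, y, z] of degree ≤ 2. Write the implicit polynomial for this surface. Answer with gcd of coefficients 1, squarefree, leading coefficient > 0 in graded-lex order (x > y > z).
1. I count 2 distinct pieces.
2. Degree: two separate bowl-shaped sheets opening away from each other; a quadric, so deg p = 2.
3. Symmetries: mirror symmetry z ↦ −z ⇒ only even powers of z; the y ↦ −y reflection is a symmetry, so y appears only in even powers; the x ↦ −x reflection is a symmetry, so x appears only in even powers.
4. Against the integer gridlines: no x-intercept at any integer in the box; it misses every integer gridline on the y-axis.
5. Matching integer coefficients to the picture gives p.

x^2 + 3*y^2 - 3*z^2 + 1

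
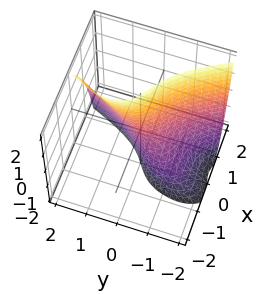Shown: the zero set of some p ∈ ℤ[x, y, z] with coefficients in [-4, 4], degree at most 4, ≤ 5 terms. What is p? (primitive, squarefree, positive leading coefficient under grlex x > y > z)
3*x^3 + 2*x*y - 2*y^2 + 2*y*z + 3*x

1. Degree: a generic line meets the surface in up to 3 points, so deg p = 3.
2. Checking where it meets the axes: every point of the z-axis in the box is on the surface; it meets the y-axis at y = 0 (among the integer gridlines).
3. Fitting integer coefficients to these (and the overall shape) gives p.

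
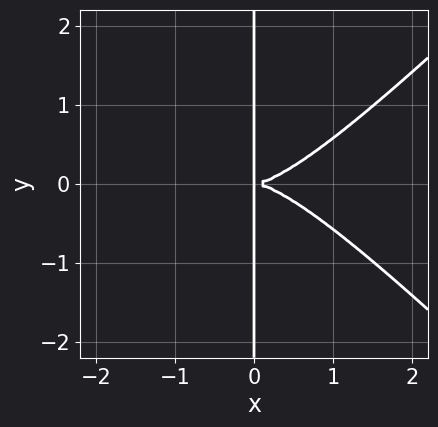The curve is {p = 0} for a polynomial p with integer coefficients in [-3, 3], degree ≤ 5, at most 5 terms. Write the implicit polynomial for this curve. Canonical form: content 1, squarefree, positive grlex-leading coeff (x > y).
x^4 - x^2*y^2 - 2*x*y^2

First, deg p = 4. The shape is more complex than any degree-3 curve.
Then, symmetries: the y ↦ −y reflection is a symmetry, so y appears only in even powers.
Then, from the visible intercepts: the visible y-axis segment lies entirely on the curve.
Finally, these observations pin down the coefficients.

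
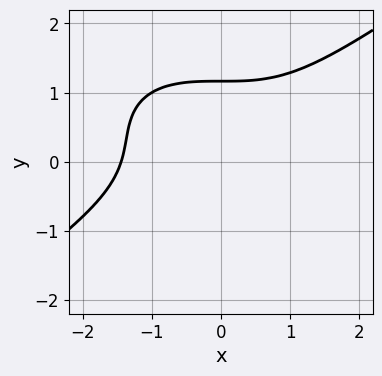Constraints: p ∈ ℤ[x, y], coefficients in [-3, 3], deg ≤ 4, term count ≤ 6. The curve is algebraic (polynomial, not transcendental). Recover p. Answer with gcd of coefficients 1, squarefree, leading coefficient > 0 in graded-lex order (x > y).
x^3 - 3*y^3 + 3*y^2 - 2*y + 3

(a) Degree: the shape is more complex than any degree-2 curve, so deg p = 3.
(b) Putting this together gives p.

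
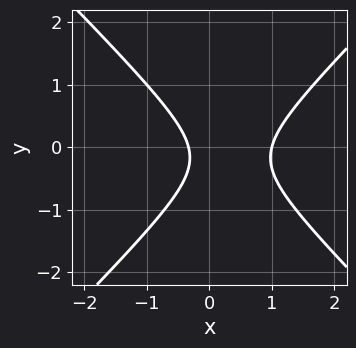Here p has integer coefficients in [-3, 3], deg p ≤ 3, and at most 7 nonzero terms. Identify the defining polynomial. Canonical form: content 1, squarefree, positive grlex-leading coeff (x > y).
Degree: no degree-1 curve has this shape, so deg p = 2.
From the visible intercepts: the curve avoids every integer y-axis point in the box; one x-axis crossing is at x = 1.
These observations pin down the coefficients.

3*x^2 - 3*y^2 - 2*x - y - 1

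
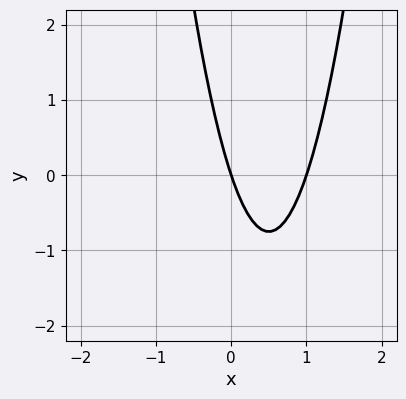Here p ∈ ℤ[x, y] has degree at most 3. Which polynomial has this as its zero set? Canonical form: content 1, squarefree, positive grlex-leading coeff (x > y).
3*x^2 - 3*x - y

(a) deg p = 2.
(b) Checking where it meets the axes: among the integer gridlines, it crosses the x-axis at x ∈ {0, 1}; it meets the y-axis at y = 0 (among the integer gridlines).
(c) The integer polynomial consistent with all of this is the stated p.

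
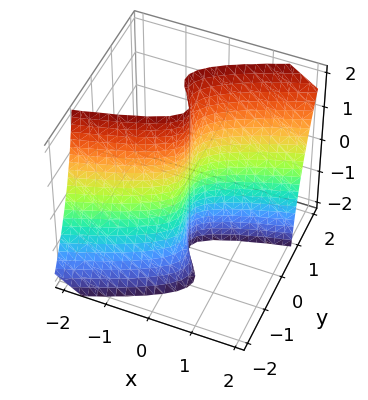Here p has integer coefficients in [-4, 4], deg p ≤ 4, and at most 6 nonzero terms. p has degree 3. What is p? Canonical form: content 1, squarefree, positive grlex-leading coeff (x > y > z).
x*y^2 - 3*y^3 + 2*y^2*z + 2*x

1. deg p = 3. The shape is more complex than any degree-2 surface.
2. Checking where it meets the axes: one y-axis crossing is at y = 0; the visible z-axis segment lies entirely on the surface.
3. Assembling these constraints gives the stated polynomial.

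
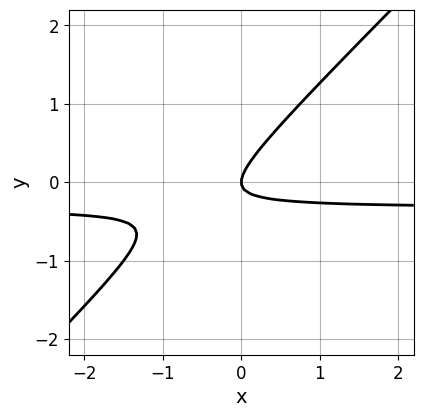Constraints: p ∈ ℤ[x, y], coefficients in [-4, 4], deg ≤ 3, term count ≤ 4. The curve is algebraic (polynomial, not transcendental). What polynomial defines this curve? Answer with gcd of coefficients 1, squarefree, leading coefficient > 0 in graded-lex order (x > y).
3*x*y - 3*y^2 + x

deg p = 2.
Against the integer gridlines: one x-axis crossing is at x = 0; one y-axis crossing is at y = 0.
These observations pin down the coefficients.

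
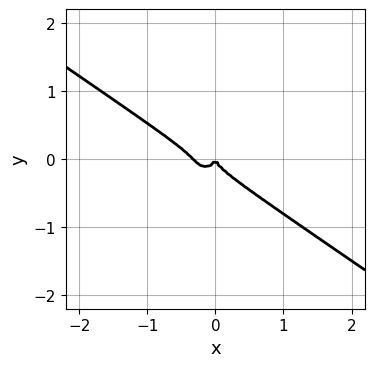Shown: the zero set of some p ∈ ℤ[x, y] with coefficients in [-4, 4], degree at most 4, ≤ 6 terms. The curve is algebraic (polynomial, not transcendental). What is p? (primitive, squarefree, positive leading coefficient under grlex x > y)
3*x^3 + 3*x^2*y + 3*y^3 + x^2

deg p = 3. A generic line meets the curve in up to 3 points.
Reading off the gridlines: it crosses the x-axis at the gridline x = 0; it crosses the y-axis at the gridline y = 0.
These observations pin down the coefficients.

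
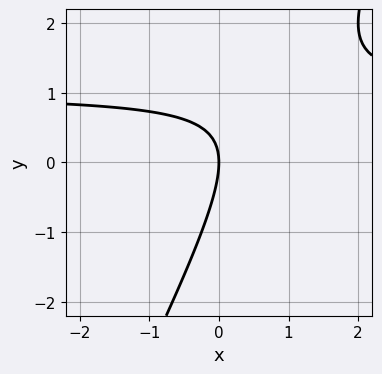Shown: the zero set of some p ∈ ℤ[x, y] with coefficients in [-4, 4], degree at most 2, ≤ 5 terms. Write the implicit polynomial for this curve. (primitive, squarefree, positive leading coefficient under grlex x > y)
2*x*y - y^2 - 2*x

(a) Degree: the shape is more complex than any degree-1 curve, so deg p = 2.
(b) Checking where it meets the axes: it meets the y-axis at y = 0 (among the integer gridlines); one x-axis crossing is at x = 0.
(c) Matching integer coefficients to the picture gives p.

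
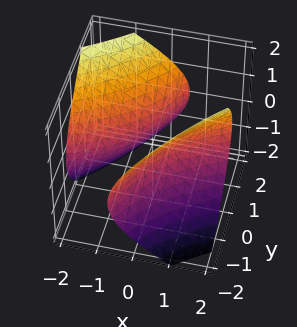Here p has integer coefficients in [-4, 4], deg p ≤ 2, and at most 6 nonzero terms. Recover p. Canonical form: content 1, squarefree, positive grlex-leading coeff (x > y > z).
x^2 - 3*x*y + x*z + y^2 - 2*z^2 - 1

1. The picture has 2 separate pieces.
2. deg p = 2.
3. Reading off the gridlines: the x-axis gridline crossings are at x ∈ {-1, 1}; the surface avoids every integer z-axis point in the box.
4. Putting this together gives p.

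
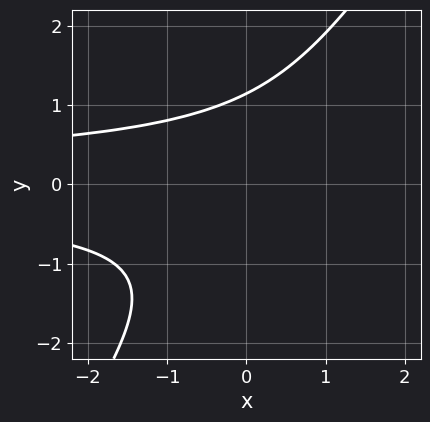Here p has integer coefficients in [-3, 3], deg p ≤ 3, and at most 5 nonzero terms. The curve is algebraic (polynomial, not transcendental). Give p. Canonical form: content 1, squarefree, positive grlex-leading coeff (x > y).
3*x*y^2 - 2*y^3 + 3

The degree is 3 — the shape is more complex than any degree-2 curve.
From the axis intercepts and sections: no x-intercept at any integer in the box.
Fitting integer coefficients to these (and the overall shape) gives p.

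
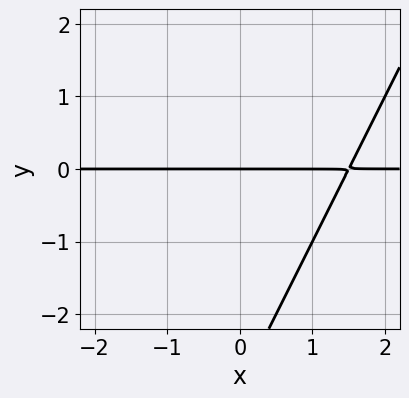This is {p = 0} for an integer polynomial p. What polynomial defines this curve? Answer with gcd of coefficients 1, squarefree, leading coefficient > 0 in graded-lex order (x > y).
(a) deg p = 2. A generic line meets the curve in up to 2 points.
(b) From the axis intercepts and sections: the visible x-axis segment lies entirely on the curve; one y-axis crossing is at y = 0.
(c) These observations pin down the coefficients.

2*x*y - y^2 - 3*y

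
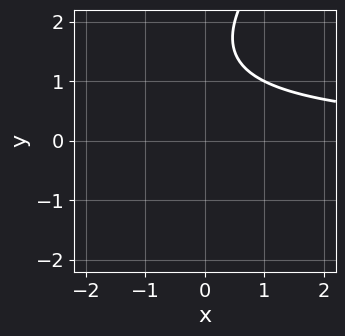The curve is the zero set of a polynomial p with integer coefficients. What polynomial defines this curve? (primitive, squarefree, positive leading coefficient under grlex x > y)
x*y - y^2 + 3*y - 3

The degree is 2 — the shape is more complex than any degree-1 curve.
From the axis intercepts and sections: it misses every integer gridline on the y-axis; it misses every integer gridline on the x-axis.
Putting this together gives p.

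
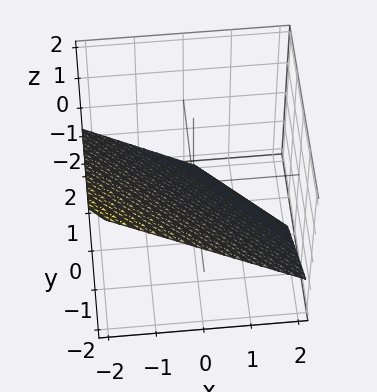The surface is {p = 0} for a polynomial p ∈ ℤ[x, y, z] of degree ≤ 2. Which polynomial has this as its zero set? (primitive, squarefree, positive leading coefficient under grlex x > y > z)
2*x + 2*y + 3*z + 2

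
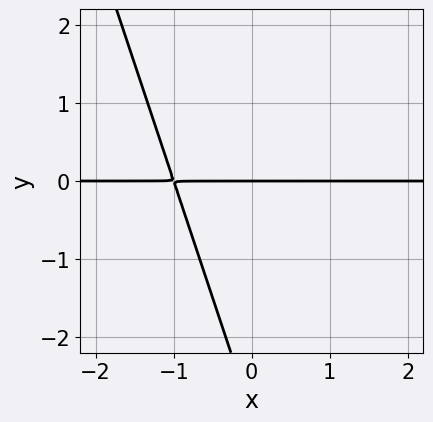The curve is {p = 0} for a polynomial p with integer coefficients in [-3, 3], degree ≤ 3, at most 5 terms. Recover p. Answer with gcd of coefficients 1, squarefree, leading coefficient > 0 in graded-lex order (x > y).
3*x*y + y^2 + 3*y

(a) deg p = 2. The shape is more complex than any degree-1 curve.
(b) Reading off the gridlines: the visible x-axis segment lies entirely on the curve; one y-axis crossing is at y = 0.
(c) The integer polynomial consistent with all of this is the stated p.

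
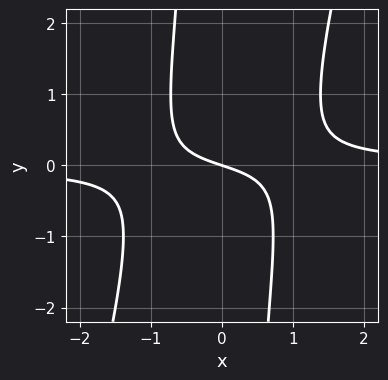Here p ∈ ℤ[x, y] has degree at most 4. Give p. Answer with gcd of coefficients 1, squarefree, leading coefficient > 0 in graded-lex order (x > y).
1. The degree is 3 — no degree-2 curve has this shape.
2. Reading off the gridlines: it meets the x-axis at x = 0 (among the integer gridlines); one y-axis crossing is at y = 0.
3. Assembling these constraints gives the stated polynomial.

3*x^2*y - x*y^2 - x - 3*y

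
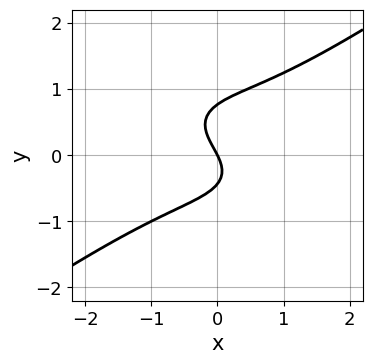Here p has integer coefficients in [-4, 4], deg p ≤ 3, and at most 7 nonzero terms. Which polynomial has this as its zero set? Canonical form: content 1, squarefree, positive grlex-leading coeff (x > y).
(a) Degree: no degree-2 curve has this shape, so deg p = 3.
(b) Against the integer gridlines: it crosses the x-axis at the gridline x = 0; one y-axis crossing is at y = 0.
(c) These observations pin down the coefficients.

x^3 - 3*y^3 + y^2 + 2*x + y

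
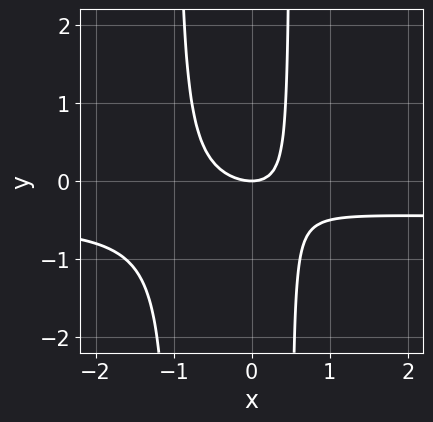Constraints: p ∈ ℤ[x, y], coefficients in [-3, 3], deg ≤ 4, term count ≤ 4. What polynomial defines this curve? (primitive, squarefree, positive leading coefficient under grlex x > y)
(a) The degree is 3 — no degree-2 curve has this shape.
(b) Checking where it meets the axes: it crosses the x-axis at the gridline x = 0; it crosses the y-axis at the gridline y = 0.
(c) These observations pin down the coefficients.

2*x^2*y + x^2 + x*y - y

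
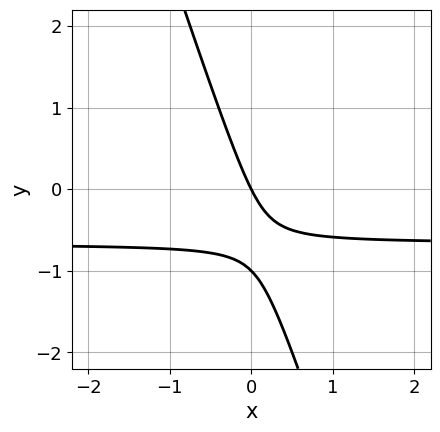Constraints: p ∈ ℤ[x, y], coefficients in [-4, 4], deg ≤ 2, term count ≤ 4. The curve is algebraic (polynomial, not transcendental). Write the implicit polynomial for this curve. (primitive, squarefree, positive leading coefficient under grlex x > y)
3*x*y + y^2 + 2*x + y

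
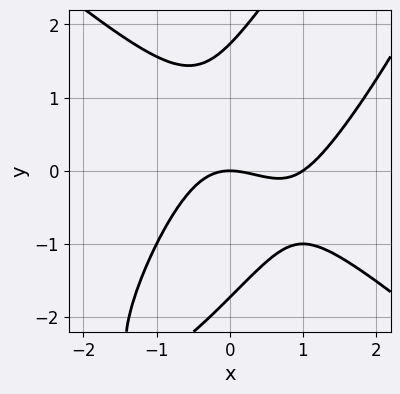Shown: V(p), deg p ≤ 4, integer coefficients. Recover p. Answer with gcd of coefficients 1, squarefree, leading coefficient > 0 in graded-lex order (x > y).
First, the degree is 3 — a generic line meets the curve in up to 3 points.
Next, reading off the gridlines: among the integer gridlines, it crosses the x-axis at x ∈ {0, 1}; it crosses the y-axis at the gridline y = 0.
Finally, assembling these constraints gives the stated polynomial.

2*x^3 - 2*x*y^2 + y^3 - 2*x^2 - 3*y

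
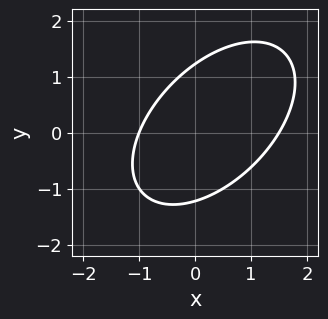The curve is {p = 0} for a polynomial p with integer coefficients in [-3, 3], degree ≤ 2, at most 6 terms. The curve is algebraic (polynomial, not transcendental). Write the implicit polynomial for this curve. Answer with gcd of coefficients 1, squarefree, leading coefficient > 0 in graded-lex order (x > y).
1. Degree: a generic line meets the curve in up to 2 points, so deg p = 2.
2. Against the integer gridlines: it meets the x-axis at x = -1 (among the integer gridlines).
3. The integer polynomial consistent with all of this is the stated p.

2*x^2 - 2*x*y + 2*y^2 - x - 3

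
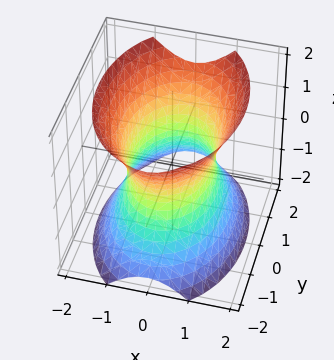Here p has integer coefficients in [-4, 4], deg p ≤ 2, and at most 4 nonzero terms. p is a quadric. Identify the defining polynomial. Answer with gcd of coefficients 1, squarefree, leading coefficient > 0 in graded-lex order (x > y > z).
(a) deg p = 2.
(b) Symmetries: the y ↦ −y reflection is a symmetry, so y appears only in even powers; mirror symmetry x ↦ −x ⇒ only even powers of x; the z ↦ −z reflection is a symmetry, so z appears only in even powers.
(c) Reading off the gridlines: among the integer gridlines, it crosses the x-axis at x ∈ {-1, 1}; no z-intercept at any integer in the box.
(d) Putting this together gives p.

2*x^2 + y^2 - z^2 - 2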